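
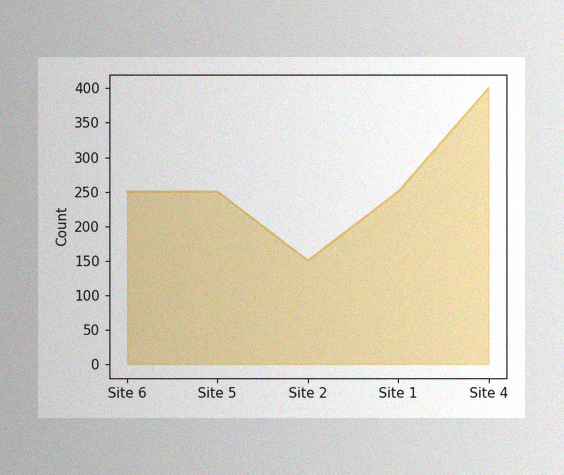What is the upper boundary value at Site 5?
250

The image has some photo noise and uneven lighting. At Site 5 the upper boundary is at 250.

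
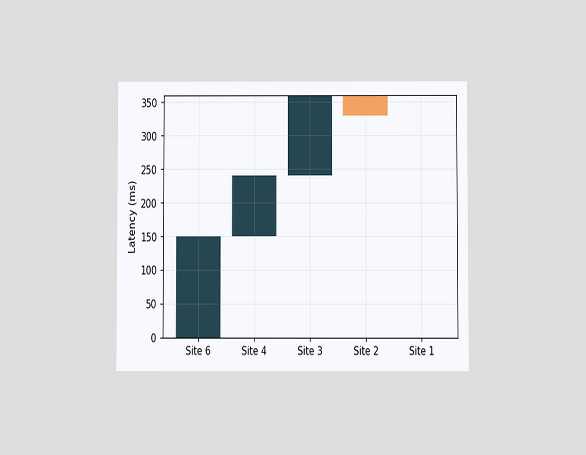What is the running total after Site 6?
150ms

The chart is viewed slightly from below. After Site 6 the running total reaches 150ms.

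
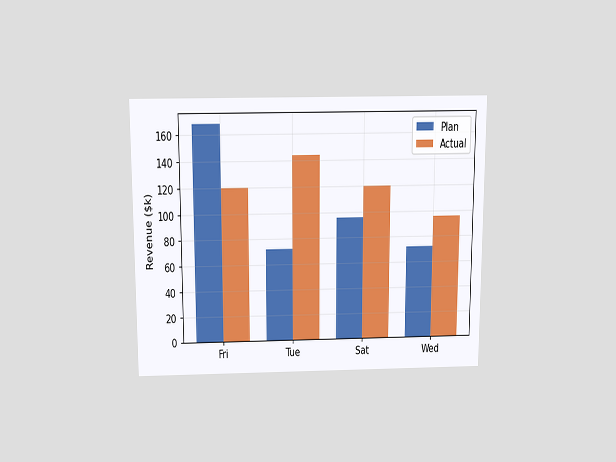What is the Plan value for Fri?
$168k

The chart is viewed slightly from above. The Plan bar at Fri reaches $168k on the y-axis.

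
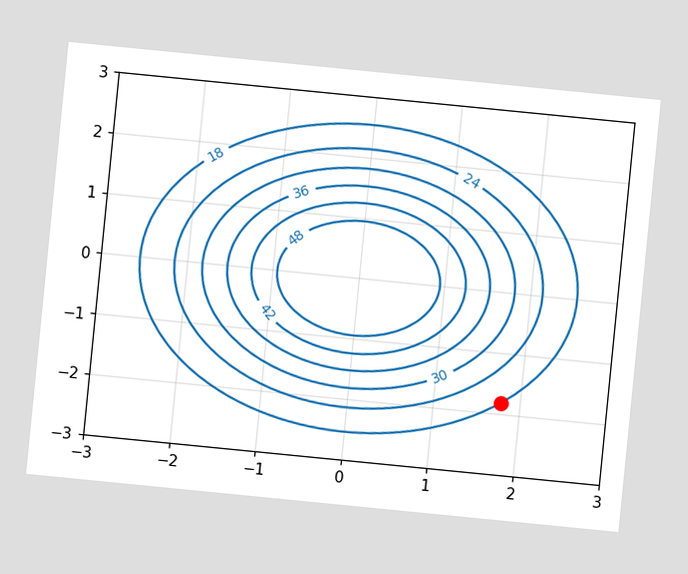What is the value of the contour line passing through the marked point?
The chart is tilted about 6° clockwise. The marked point sits on the contour labelled 18.

18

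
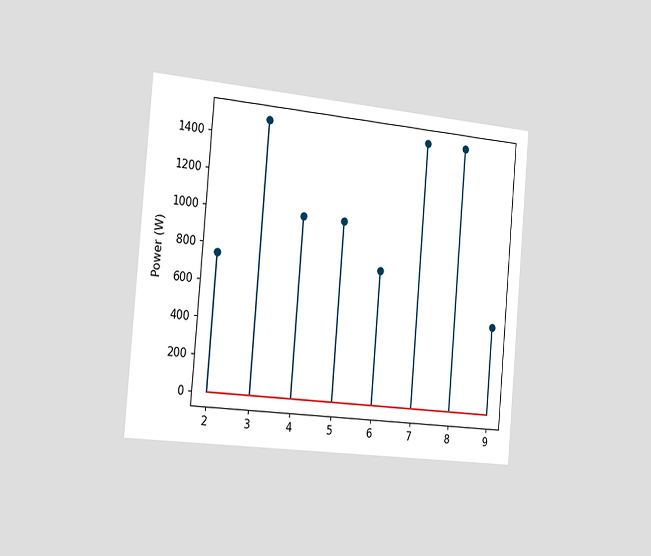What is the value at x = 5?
1000W

The chart is tilted about 5° clockwise and viewed slightly from the left. The stem at x=5 reaches 1000W.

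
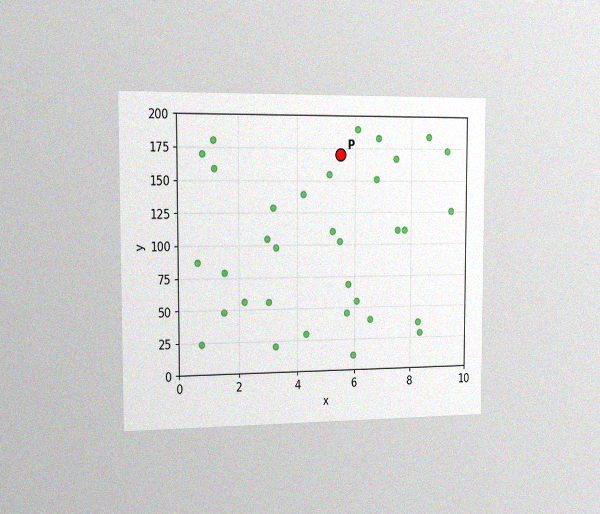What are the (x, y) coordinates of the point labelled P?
The chart is viewed slightly from the left, with some photo noise. Following the gridlines from P to each axis, P sits at (5.5, 170).

(5.5, 170)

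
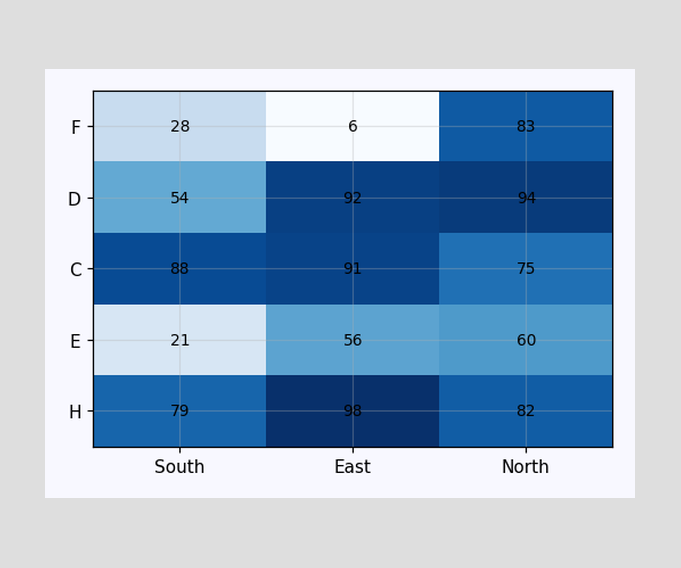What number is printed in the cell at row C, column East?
91

The (C, East) cell reads 91.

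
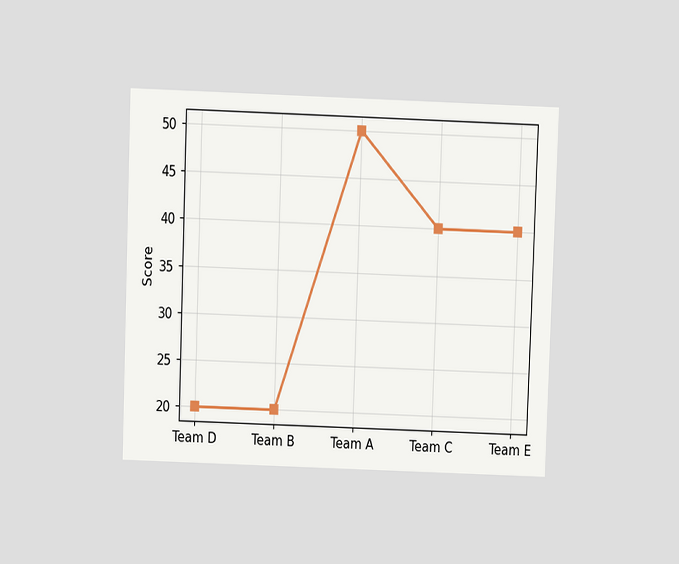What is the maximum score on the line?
The chart is tilted about 2° clockwise and viewed at a slight angle. The highest point is at Team A, and reading across to the y-axis gives 50.

50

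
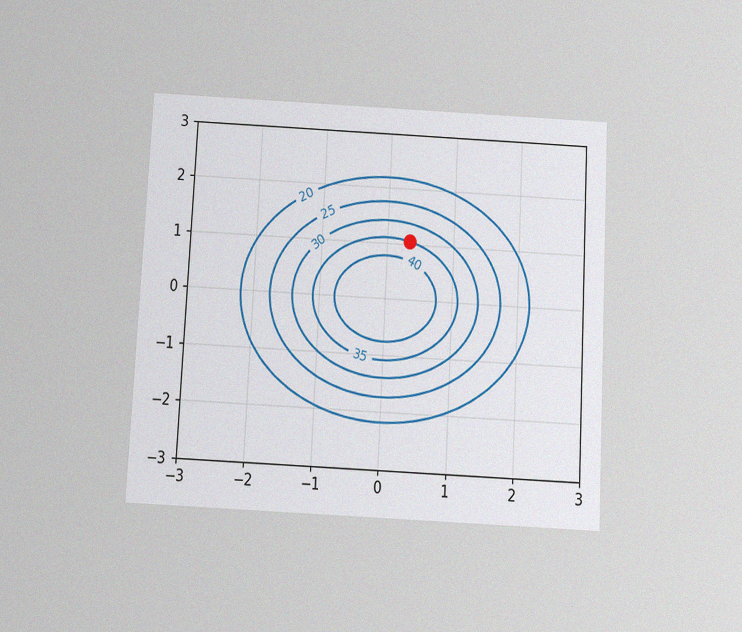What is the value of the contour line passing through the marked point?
The chart is tilted about 3° clockwise and viewed slightly from below, with some photo noise. The marked point sits on the contour labelled 35.

35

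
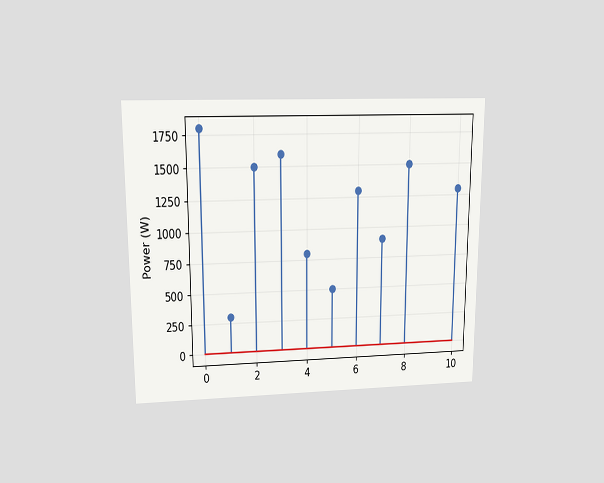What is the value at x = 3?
1600W

The chart is viewed slightly from above. The stem at x=3 reaches 1600W.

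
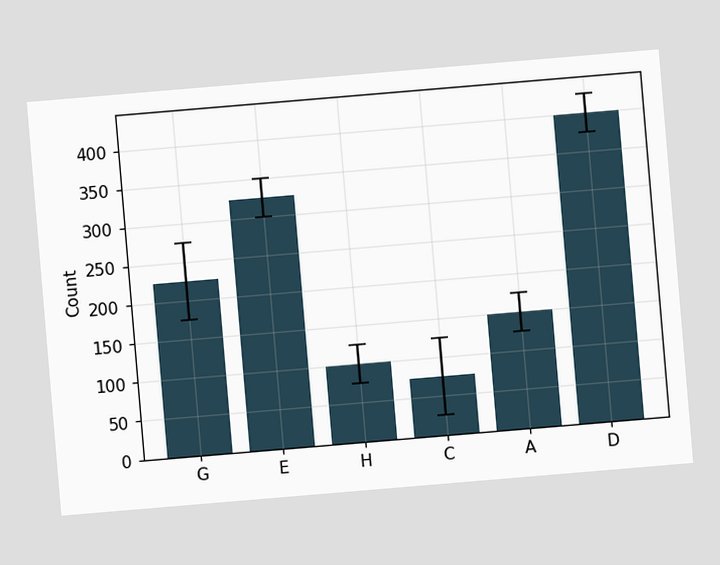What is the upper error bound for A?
175

The chart is tilted about 5° counter-clockwise. The A bar's upper whisker reaches 175.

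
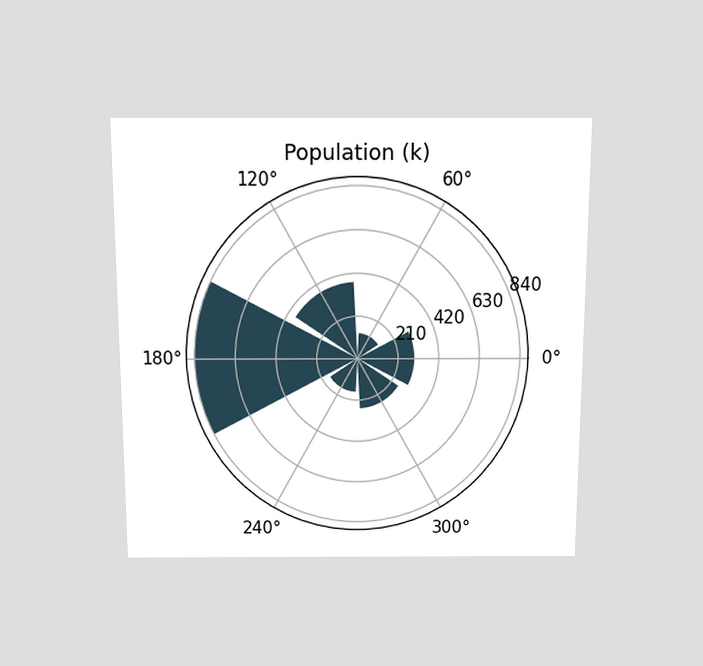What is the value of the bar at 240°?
The chart is viewed slightly from above. The bar at 240° reaches 168k on the radial axis.

168k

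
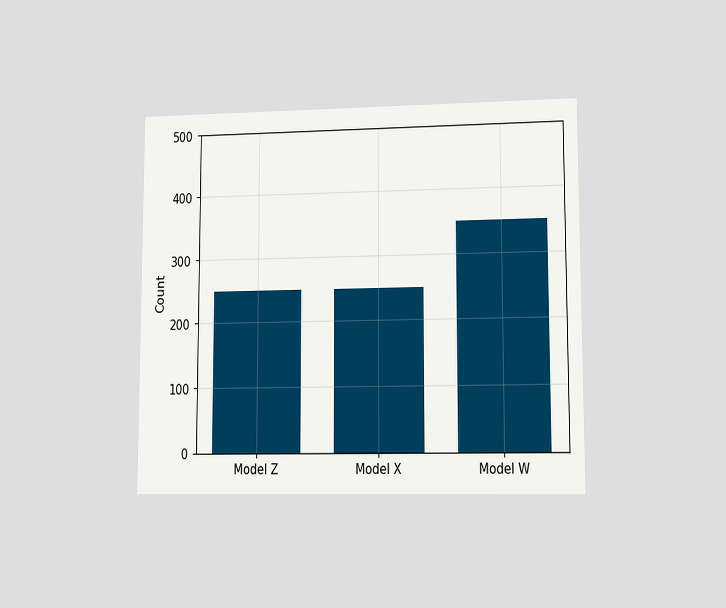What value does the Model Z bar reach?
The chart is viewed at a slight angle. Reading along the chart's y-axis, the Model Z bar reaches 250.

250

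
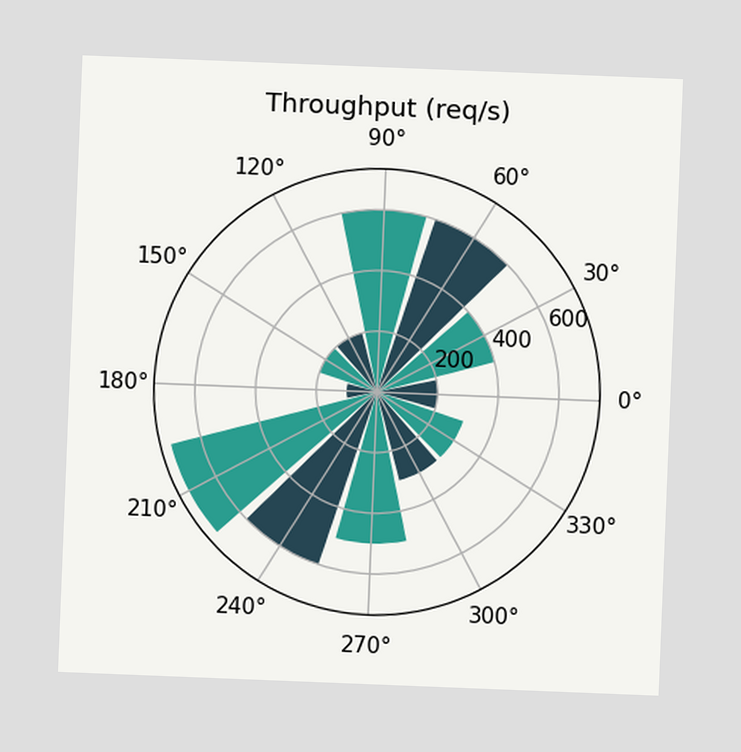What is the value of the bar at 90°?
600req/s

The chart is tilted about 2° clockwise. The bar at 90° reaches 600req/s on the radial axis.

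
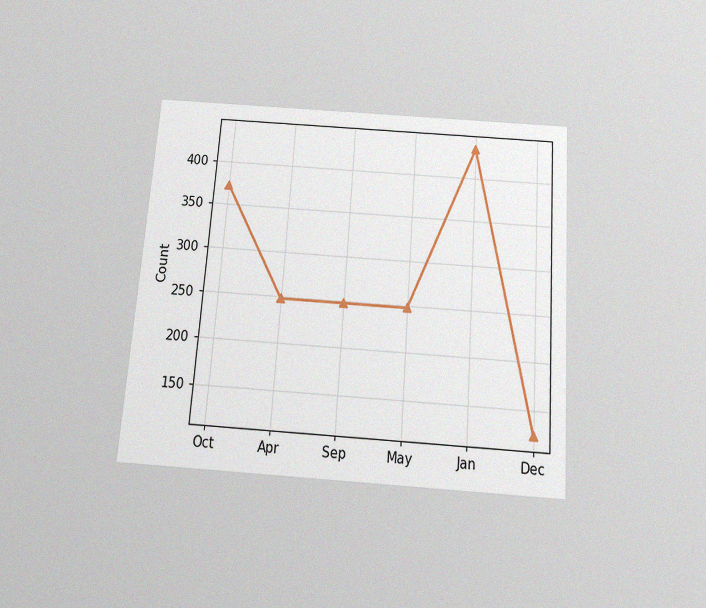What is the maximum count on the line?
The chart is tilted about 4° clockwise and viewed slightly from below, with some photo noise. The highest point is at Jan, and reading across to the y-axis gives 434.

434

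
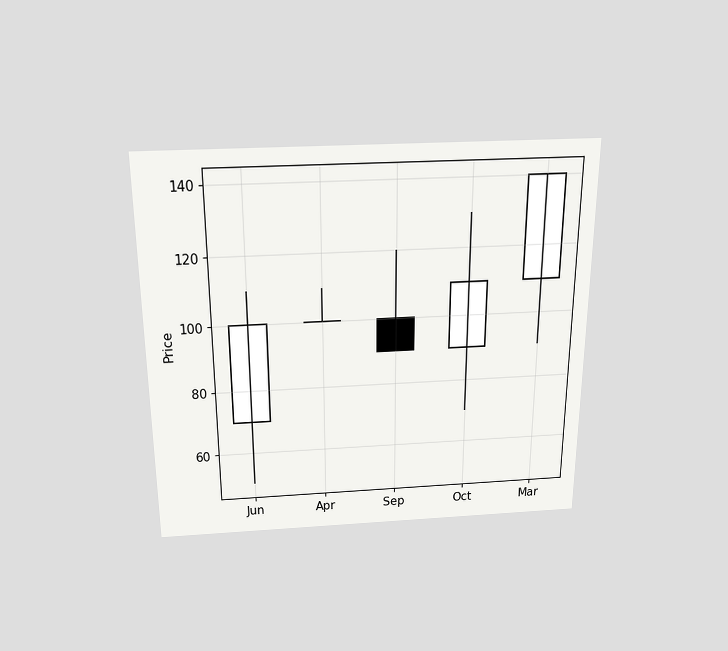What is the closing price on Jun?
The chart is viewed slightly from above. The Jun candle closes at 100.

100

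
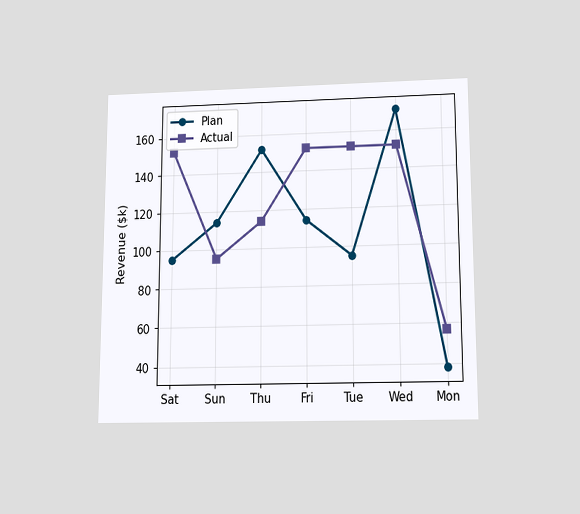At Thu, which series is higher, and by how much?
The chart is viewed slightly from below. At Thu, Plan sits above the other line by $38k.

Plan, by $38k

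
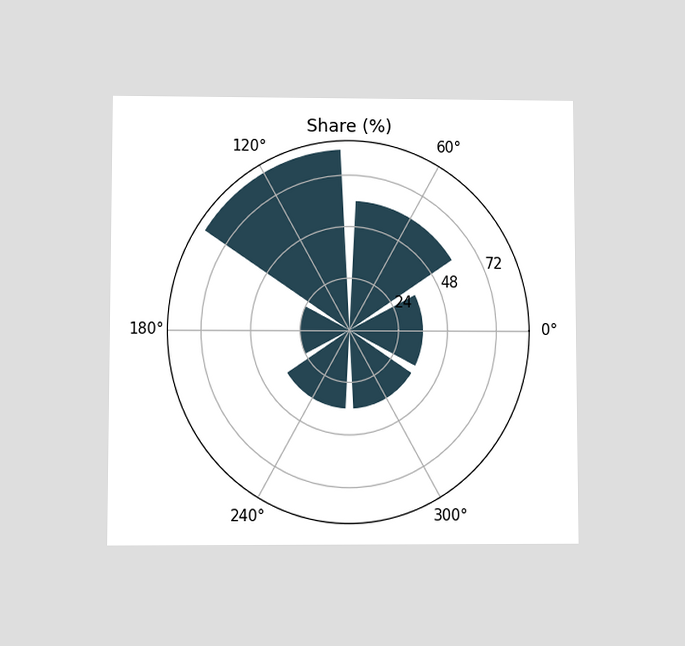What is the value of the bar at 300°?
36%

The chart is viewed at a slight angle. The bar at 300° reaches 36% on the radial axis.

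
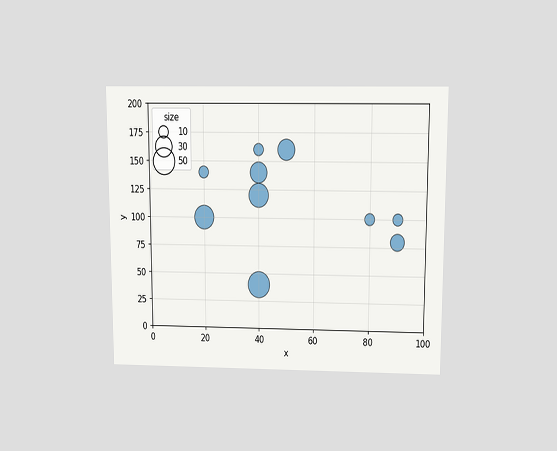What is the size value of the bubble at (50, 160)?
30

The chart is viewed slightly from above. Matching the bubble at (50, 160) against the size legend gives 30.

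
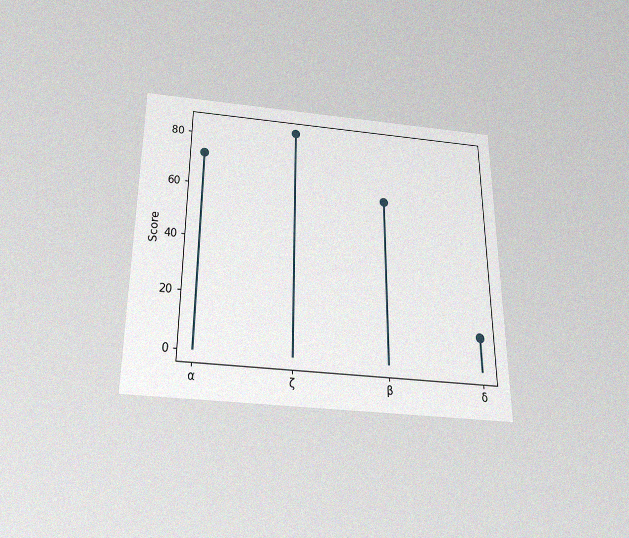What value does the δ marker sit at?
The chart is viewed slightly from below, with some photo noise. The δ marker sits at 12.

12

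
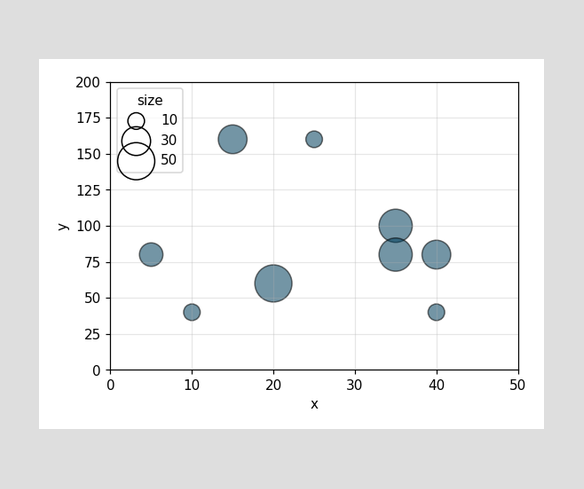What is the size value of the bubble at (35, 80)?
Matching the bubble at (35, 80) against the size legend gives 40.

40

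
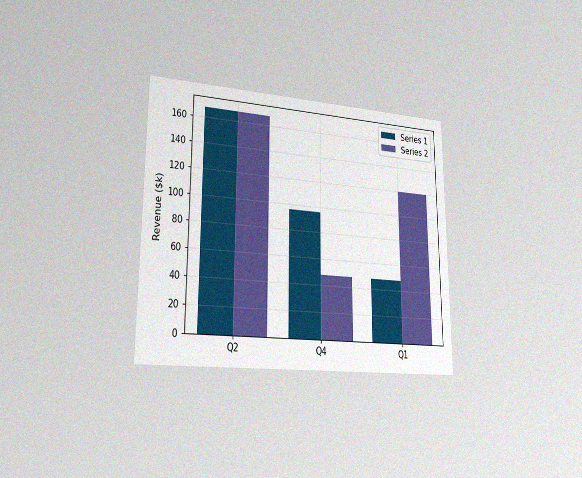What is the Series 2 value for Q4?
$48k

The chart is viewed slightly from the left, with some photo noise. The Series 2 bar at Q4 reaches $48k on the y-axis.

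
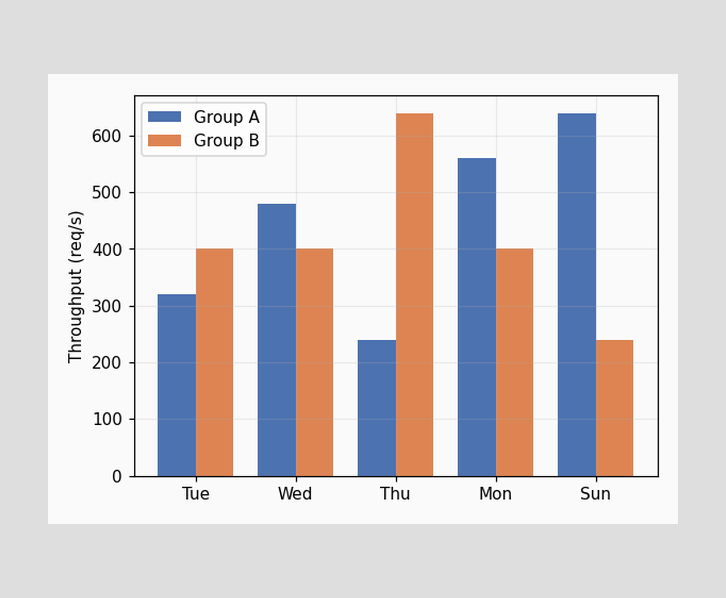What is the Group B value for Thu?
640req/s

The Group B bar at Thu reaches 640req/s on the y-axis.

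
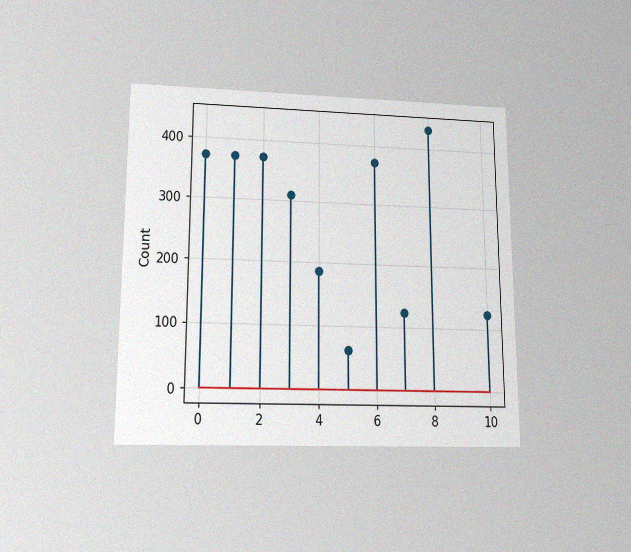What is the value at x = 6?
372

The chart is viewed slightly from below, with some photo noise. The stem at x=6 reaches 372.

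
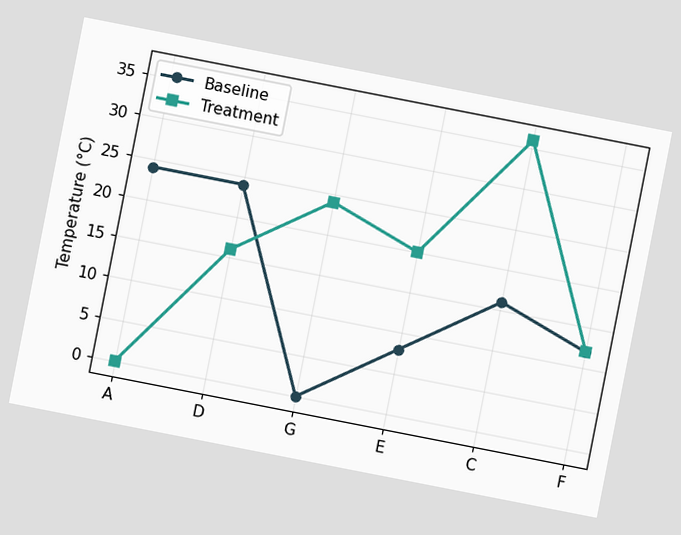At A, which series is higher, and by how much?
Baseline, by 24°C

The chart is tilted about 11° clockwise. At A, Baseline sits above the other line by 24°C.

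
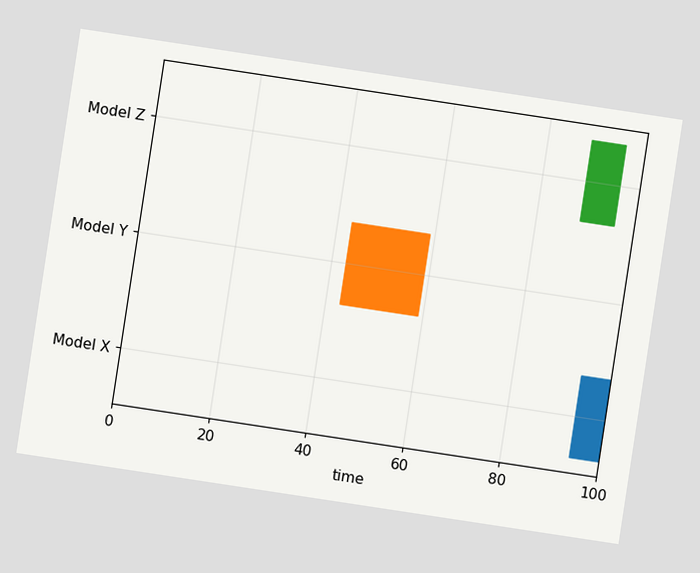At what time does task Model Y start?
43

The chart is tilted about 9° clockwise. The Model Y bar begins at t=43.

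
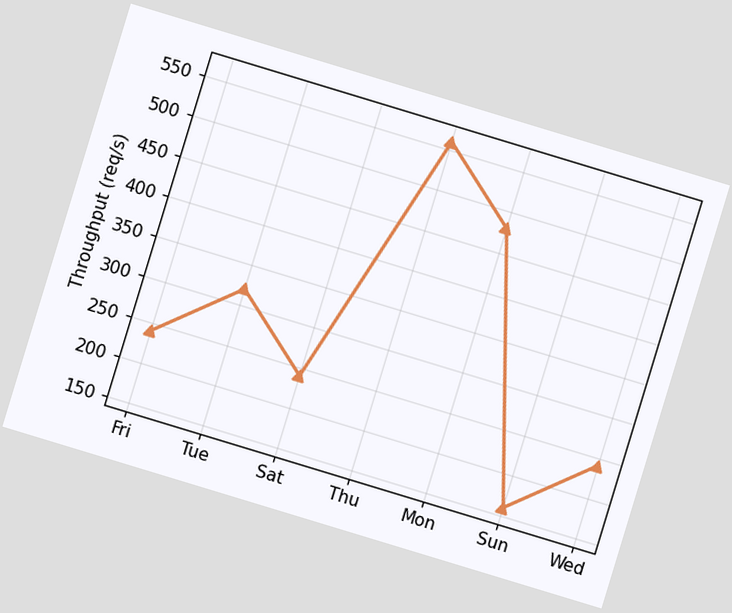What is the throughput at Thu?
560req/s

The chart is tilted about 17° clockwise. At Thu, the line is at 560req/s.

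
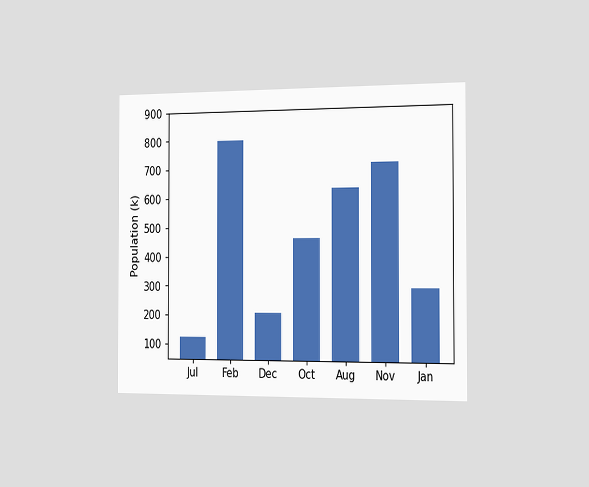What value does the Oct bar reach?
The chart is viewed slightly from the right. Reading along the chart's y-axis, the Oct bar reaches 462k.

462k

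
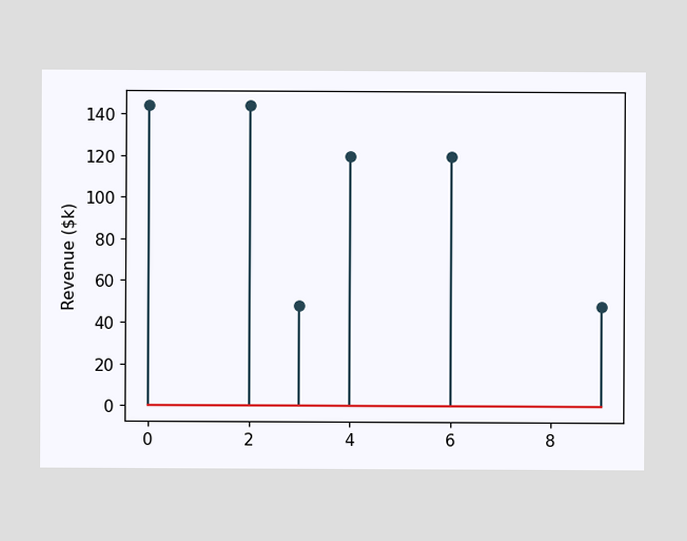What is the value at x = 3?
$48k

The stem at x=3 reaches $48k.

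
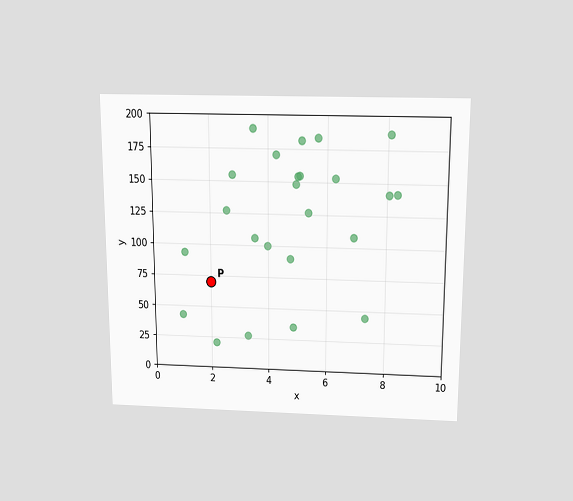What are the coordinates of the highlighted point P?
The chart is viewed slightly from above. Following the gridlines from P to each axis, P sits at (2, 70).

(2, 70)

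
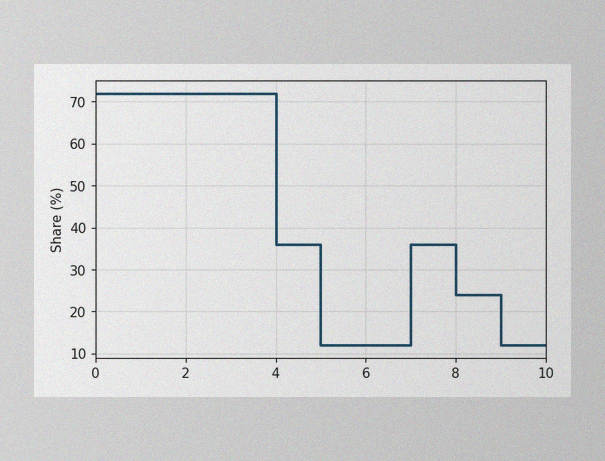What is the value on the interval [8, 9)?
The image has some photo noise and uneven lighting. On [8, 9) the step sits at 24%.

24%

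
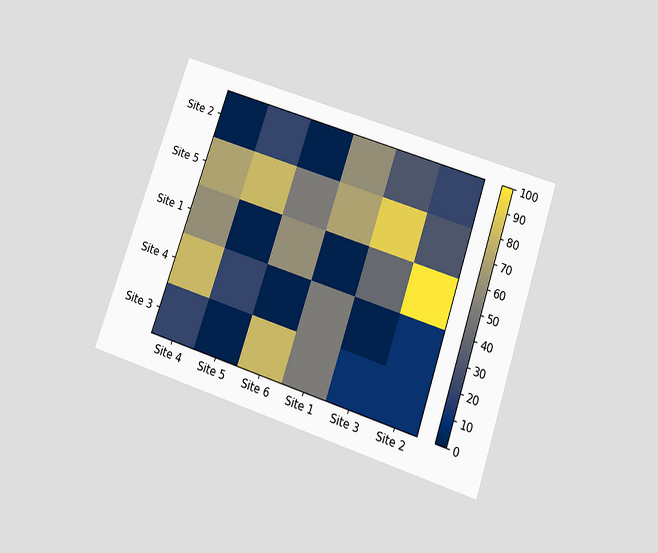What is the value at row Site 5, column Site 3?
The chart is tilted about 19° clockwise and viewed slightly from below. Matching cell (Site 5, Site 3) against the colorbar gives 90.

90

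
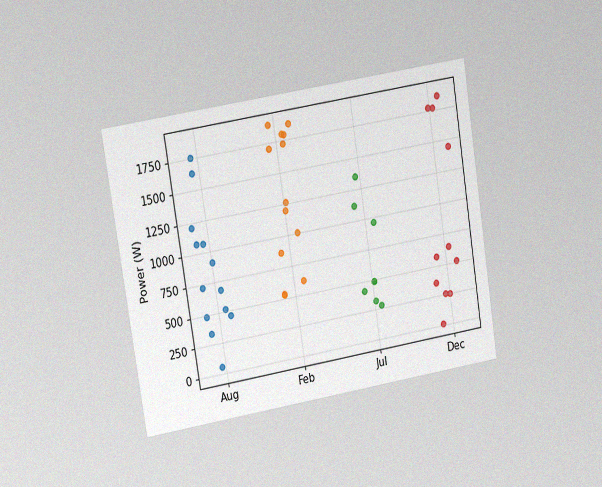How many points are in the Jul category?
8

The chart is tilted about 9° counter-clockwise and viewed at a slight angle, with some photo noise. Counting the markers in the Jul column gives 8.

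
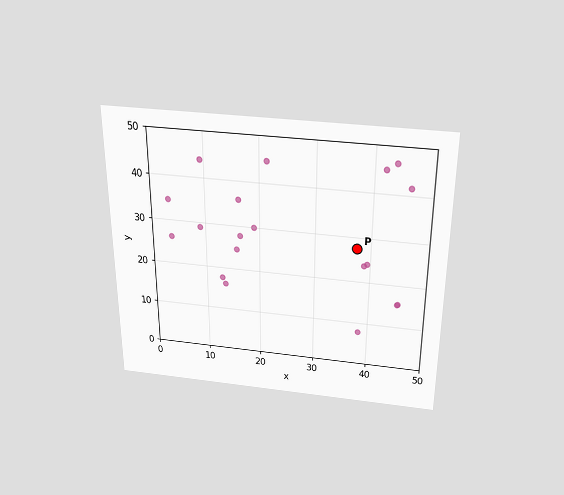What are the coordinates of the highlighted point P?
The chart is viewed slightly from above. Following the gridlines from P to each axis, P sits at (37.5, 27.5).

(37.5, 27.5)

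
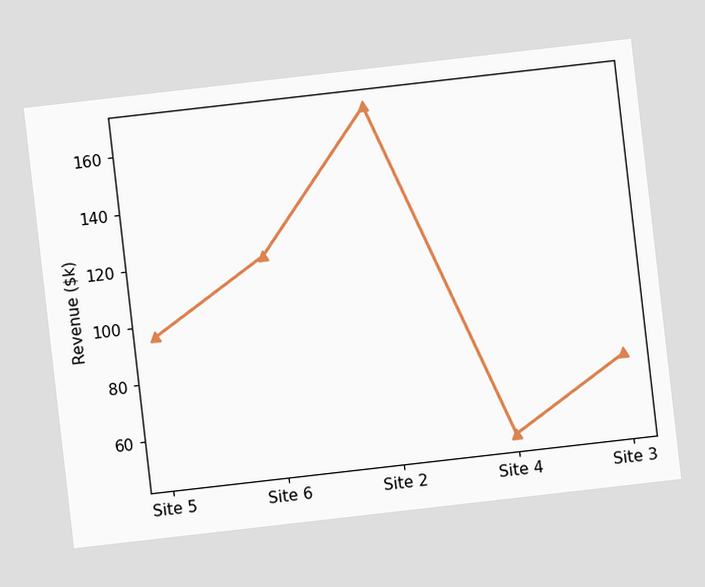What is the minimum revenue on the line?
$48k

The chart is tilted about 7° counter-clockwise. The lowest point is at Site 4, and reading across to the y-axis gives $48k.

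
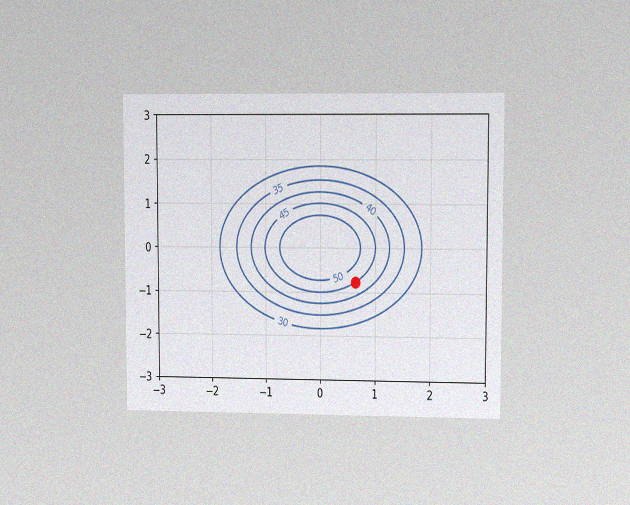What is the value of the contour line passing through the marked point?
45

The chart is viewed at a slight angle, with some photo noise. The marked point sits on the contour labelled 45.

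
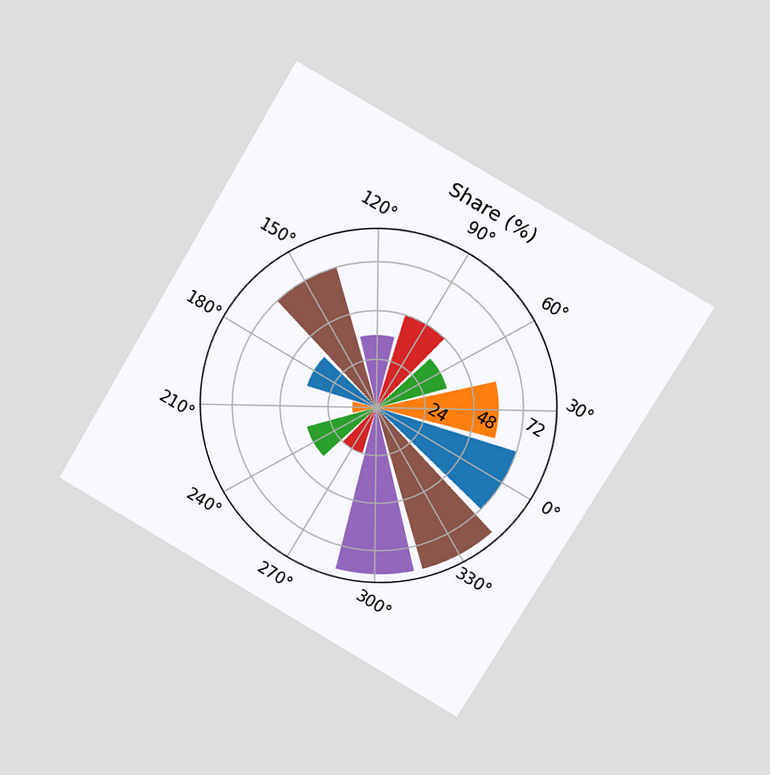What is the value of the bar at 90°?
The chart is tilted about 31° clockwise and viewed at a slight angle. The bar at 90° reaches 48% on the radial axis.

48%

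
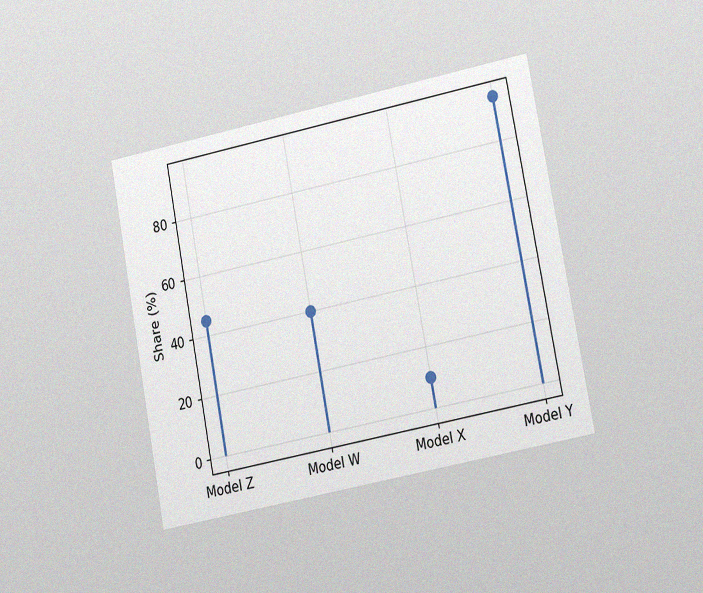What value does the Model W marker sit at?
40%

The chart is tilted about 11° counter-clockwise and viewed slightly from the right, with some photo noise. The Model W marker sits at 40%.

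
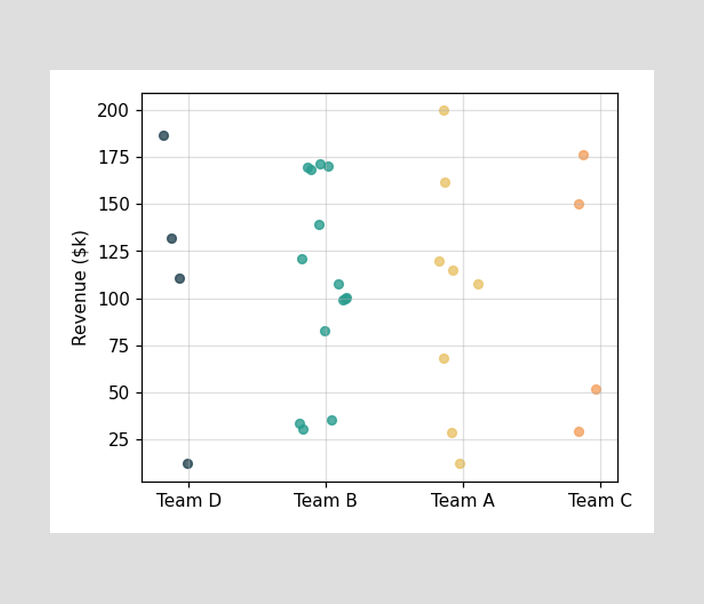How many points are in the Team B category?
14

Counting the markers in the Team B column gives 14.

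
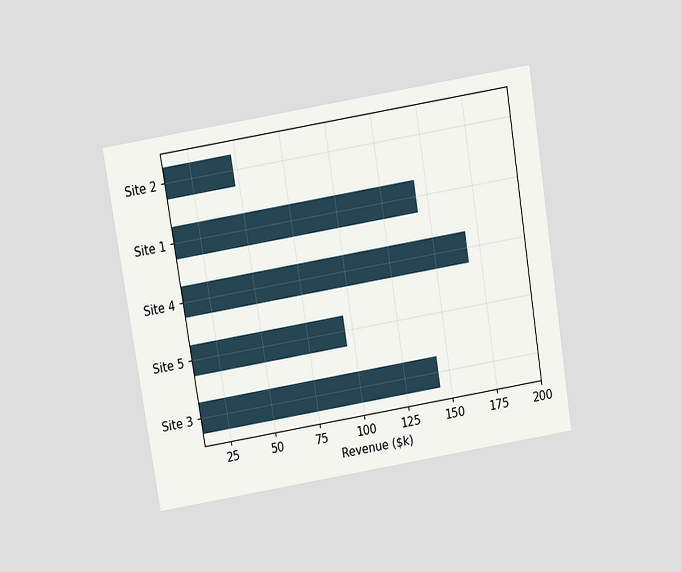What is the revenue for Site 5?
The chart is tilted about 9° counter-clockwise and viewed slightly from above. Reading along the chart's x-axis, the Site 5 bar reaches $96k.

$96k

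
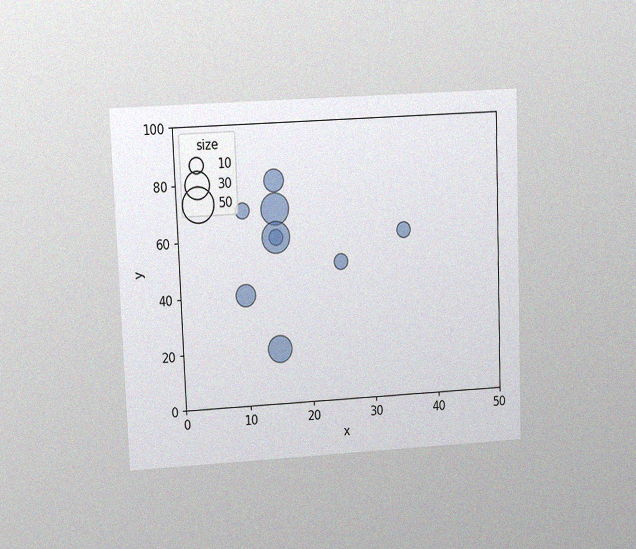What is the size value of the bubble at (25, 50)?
The chart is tilted about 2° counter-clockwise and viewed at a slight angle, with some photo noise. Matching the bubble at (25, 50) against the size legend gives 10.

10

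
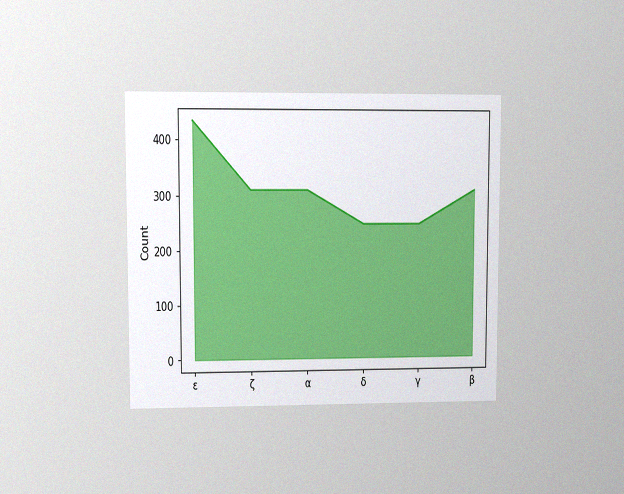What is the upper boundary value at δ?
248

The chart is viewed at a slight angle, with some photo noise. At δ the upper boundary is at 248.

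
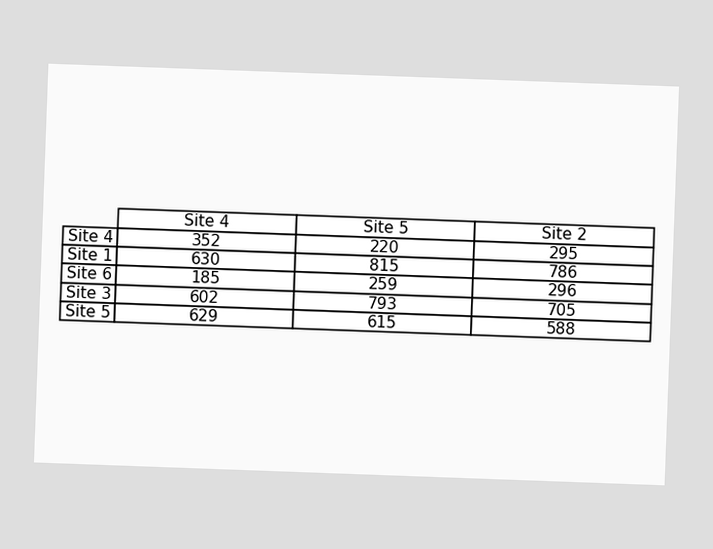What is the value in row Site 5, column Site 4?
629

The chart is tilted about 2° clockwise. The (Site 5, Site 4) cell reads 629.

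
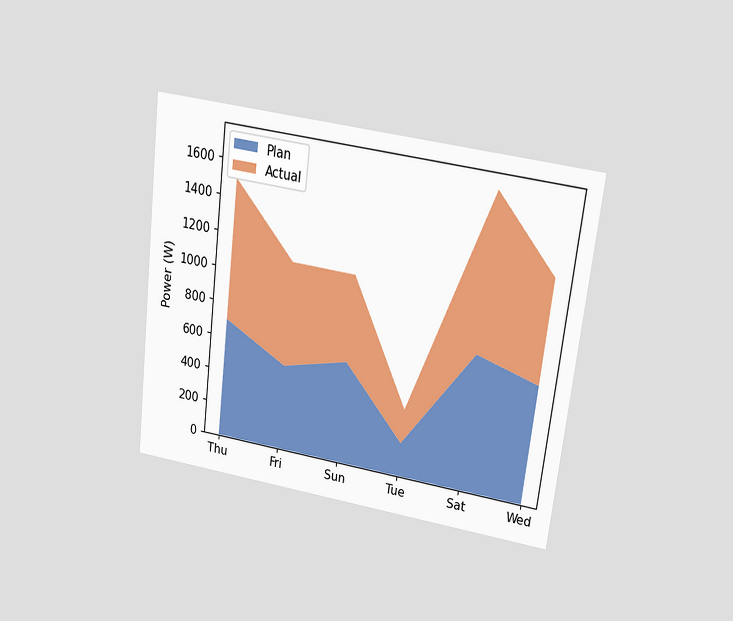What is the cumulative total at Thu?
1500W

The chart is tilted about 7° clockwise and viewed slightly from above. The stacked total at Thu reaches 1500W.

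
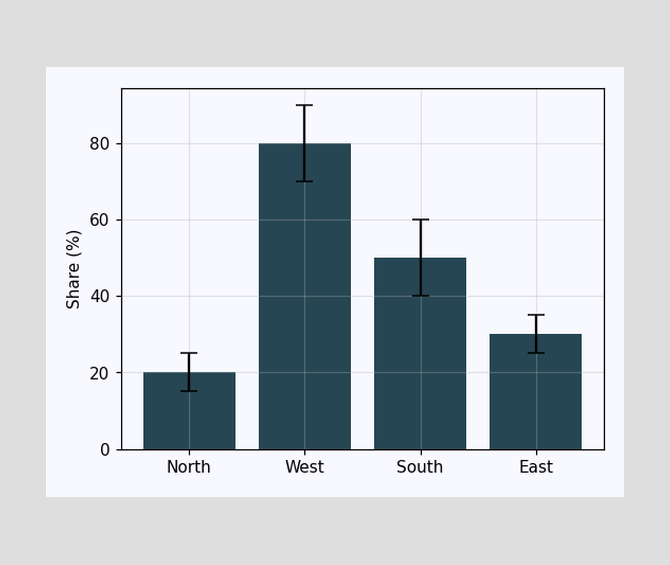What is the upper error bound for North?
25%

The North bar's upper whisker reaches 25%.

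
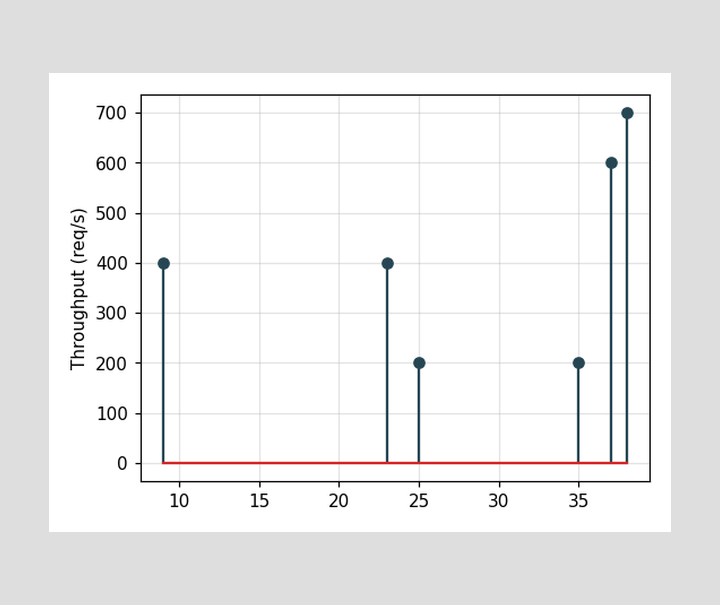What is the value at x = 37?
The stem at x=37 reaches 600req/s.

600req/s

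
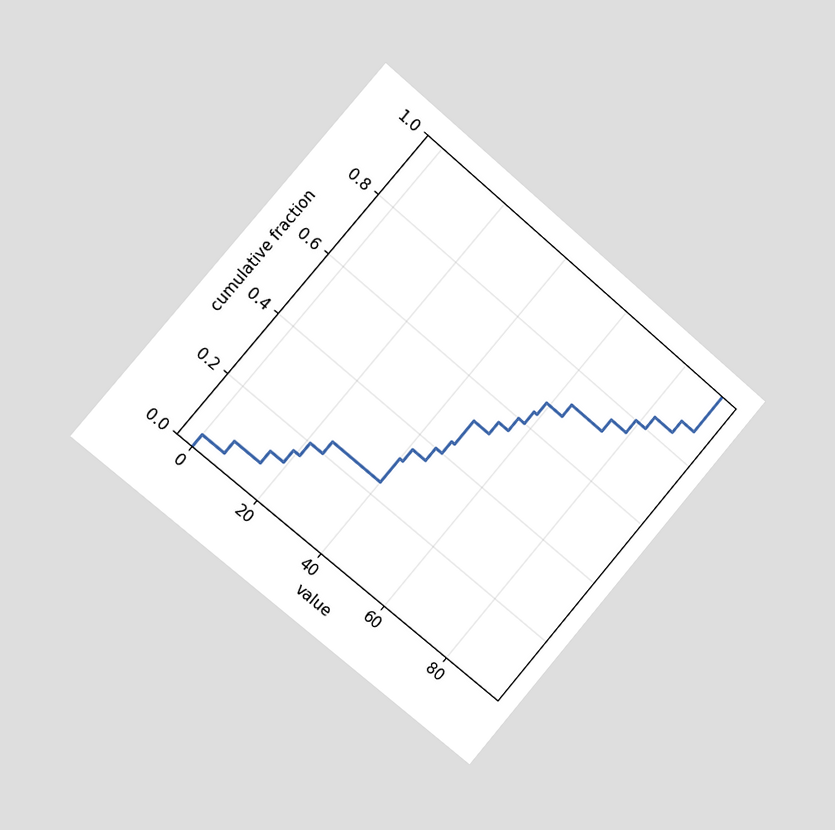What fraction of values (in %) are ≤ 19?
The chart is tilted about 40° clockwise and viewed slightly from the left. At x=19 the ECDF step is at 16%.

16%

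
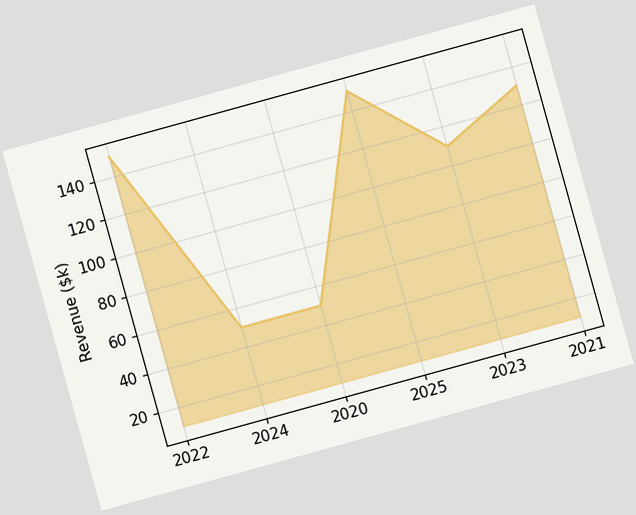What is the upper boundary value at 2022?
$150k

The chart is tilted about 15° counter-clockwise. At 2022 the upper boundary is at $150k.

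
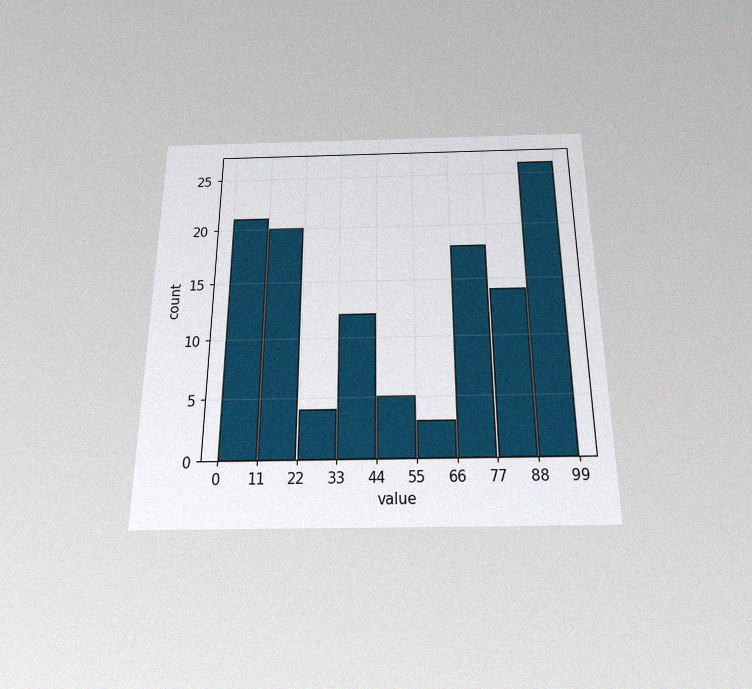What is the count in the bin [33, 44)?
The chart is viewed slightly from below, with some photo noise. The [33, 44) bin has height 12.

12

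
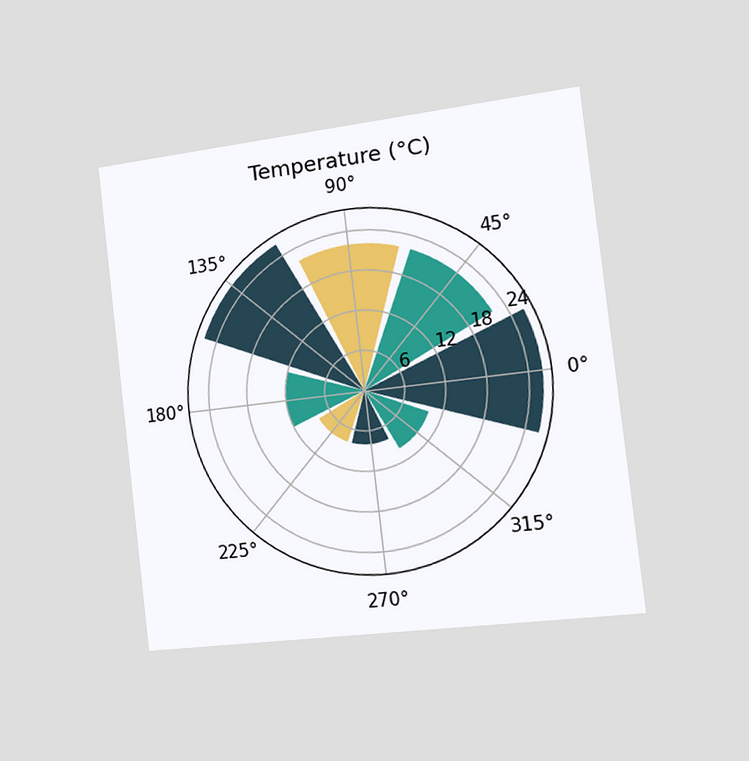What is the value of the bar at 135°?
The chart is tilted about 7° counter-clockwise and viewed slightly from the right. The bar at 135° reaches 26°C on the radial axis.

26°C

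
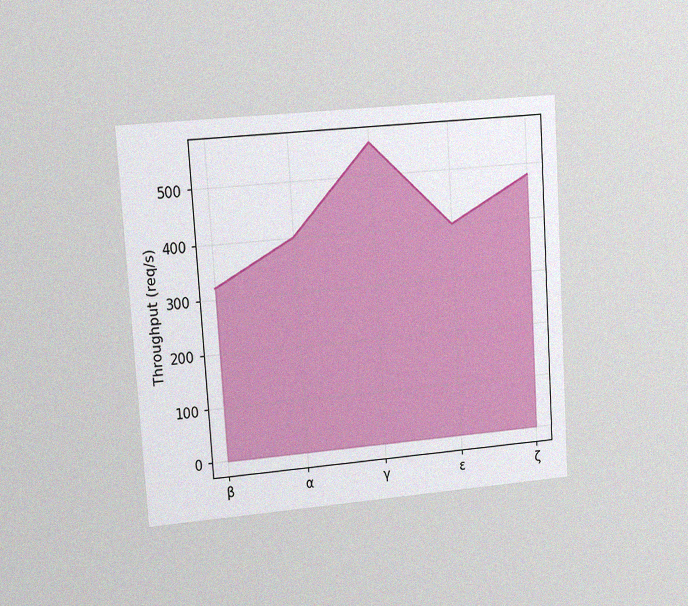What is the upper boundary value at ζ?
The chart is tilted about 4° counter-clockwise and viewed at a slight angle, with some photo noise. At ζ the upper boundary is at 480req/s.

480req/s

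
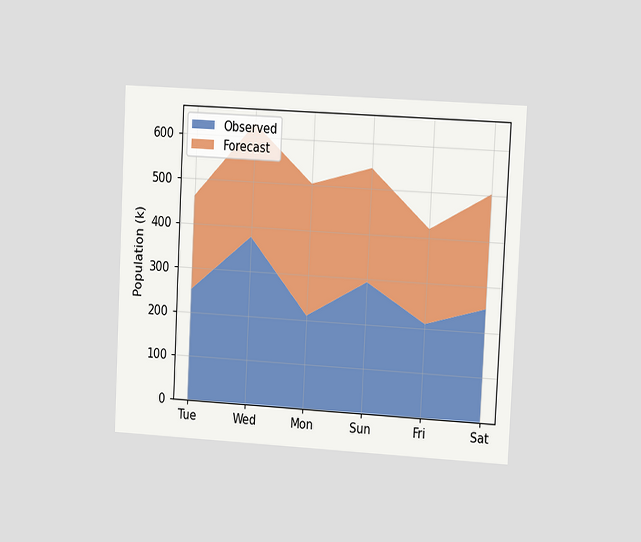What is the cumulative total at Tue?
462k

The chart is tilted about 3° clockwise and viewed slightly from the right. The stacked total at Tue reaches 462k.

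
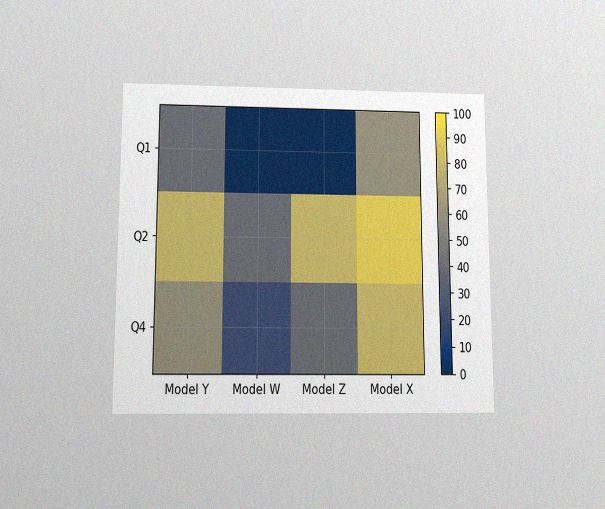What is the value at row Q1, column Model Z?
The chart is viewed slightly from below, with some photo noise. Matching cell (Q1, Model Z) against the colorbar gives 0.

0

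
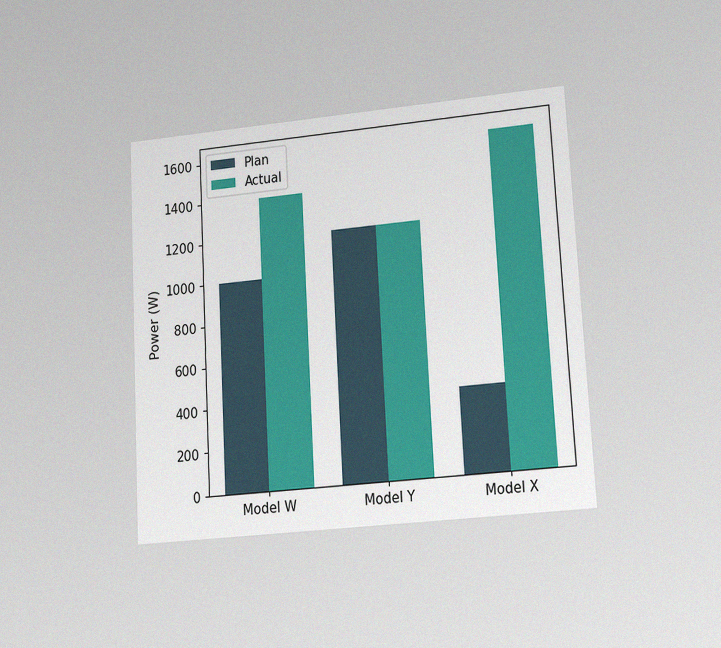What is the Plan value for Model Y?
1200W

The chart is tilted about 3° counter-clockwise and viewed at a slight angle, with some photo noise. The Plan bar at Model Y reaches 1200W on the y-axis.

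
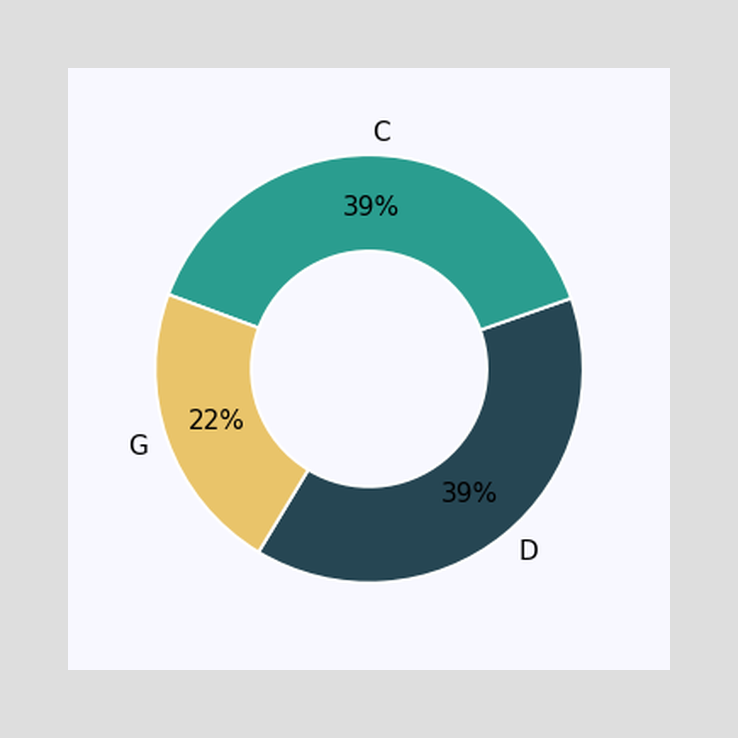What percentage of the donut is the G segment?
22%

The G segment takes up 22% of the ring.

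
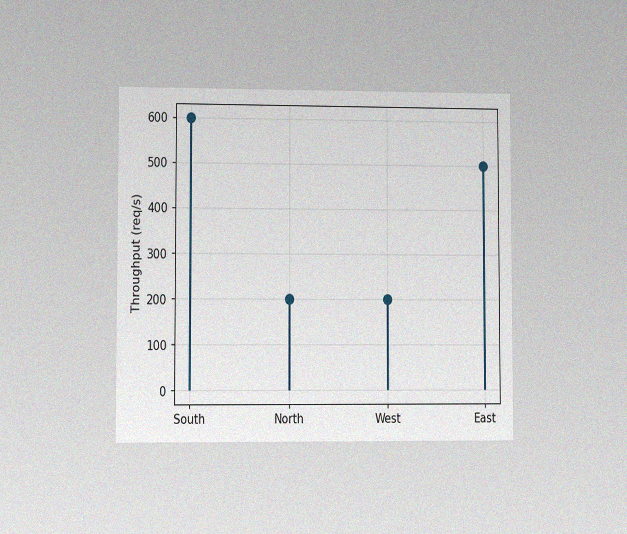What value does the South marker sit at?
600req/s

The chart is viewed at a slight angle, with some photo noise. The South marker sits at 600req/s.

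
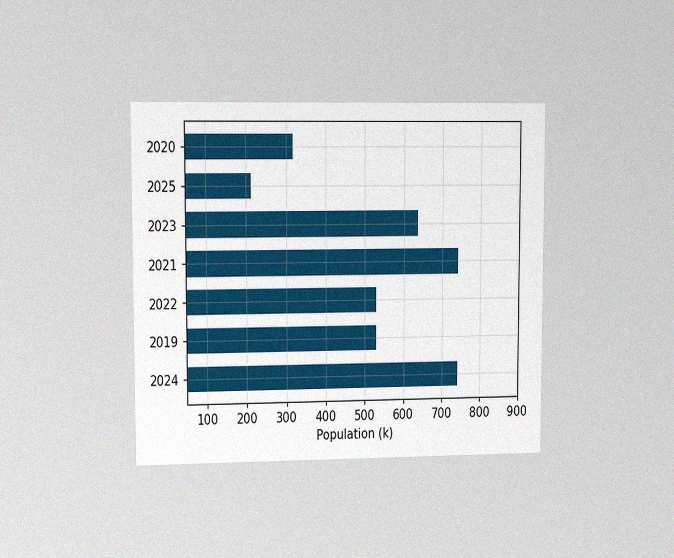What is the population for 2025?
212k

The chart is viewed at a slight angle, with some photo noise. Reading along the chart's x-axis, the 2025 bar reaches 212k.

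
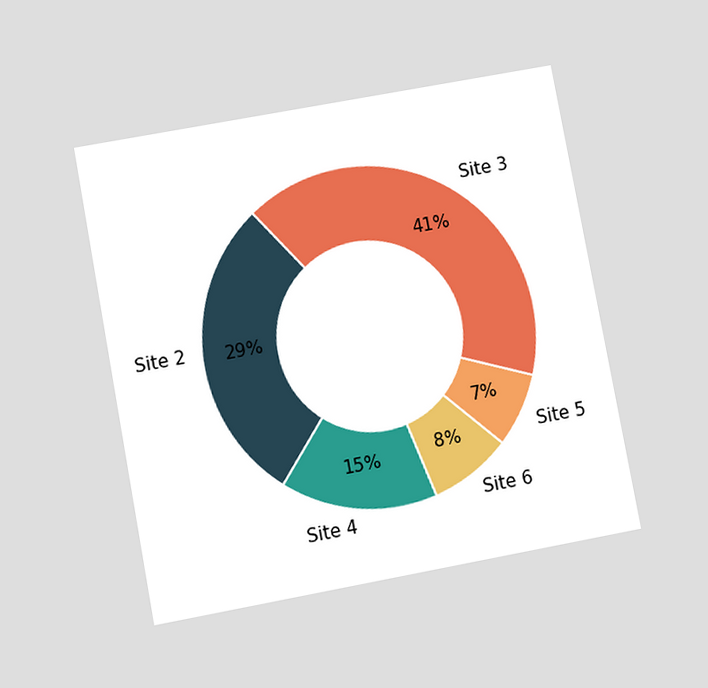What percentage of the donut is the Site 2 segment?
The chart is tilted about 11° counter-clockwise and viewed at a slight angle. The Site 2 segment takes up 29% of the ring.

29%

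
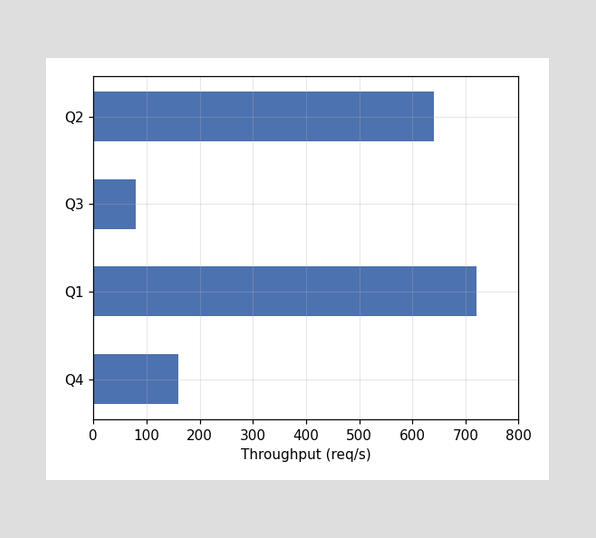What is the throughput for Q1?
Reading along the chart's x-axis, the Q1 bar reaches 720req/s.

720req/s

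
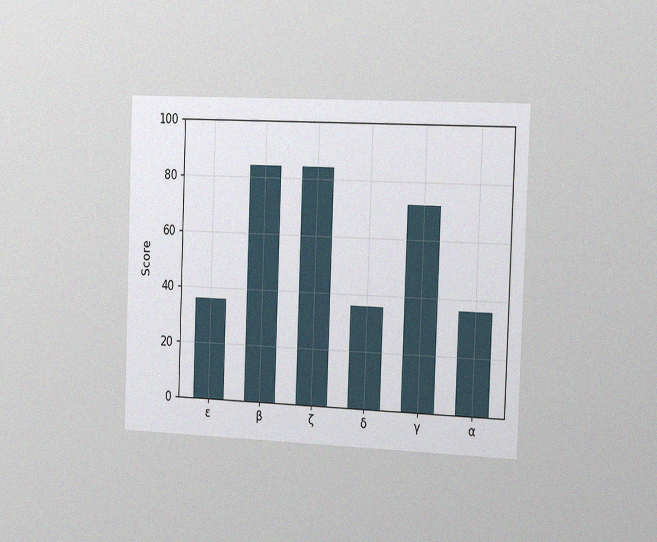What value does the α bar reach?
The chart is tilted about 2° clockwise and viewed slightly from the right, with some photo noise. Reading along the chart's y-axis, the α bar reaches 36.

36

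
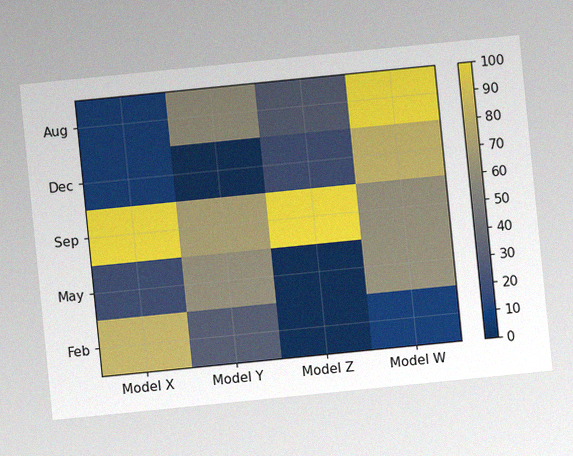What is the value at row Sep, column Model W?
60

The chart is tilted about 6° counter-clockwise, with some photo noise. Matching cell (Sep, Model W) against the colorbar gives 60.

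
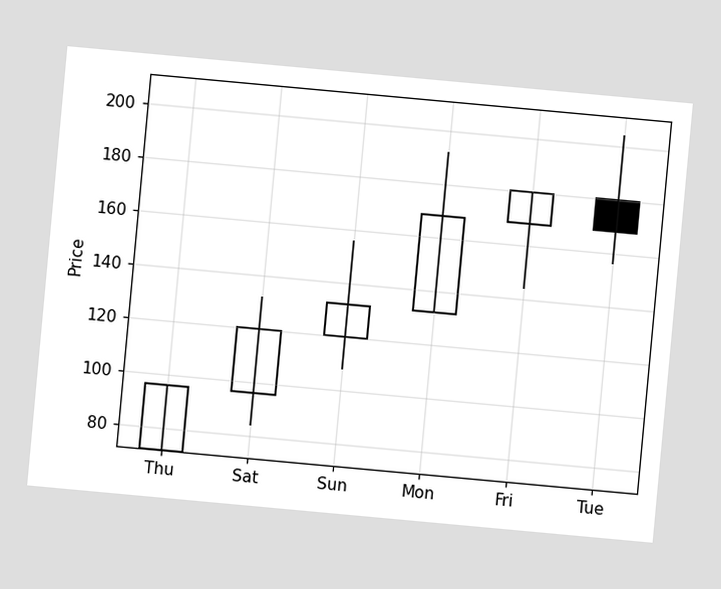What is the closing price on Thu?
96

The chart is tilted about 5° clockwise. The Thu candle closes at 96.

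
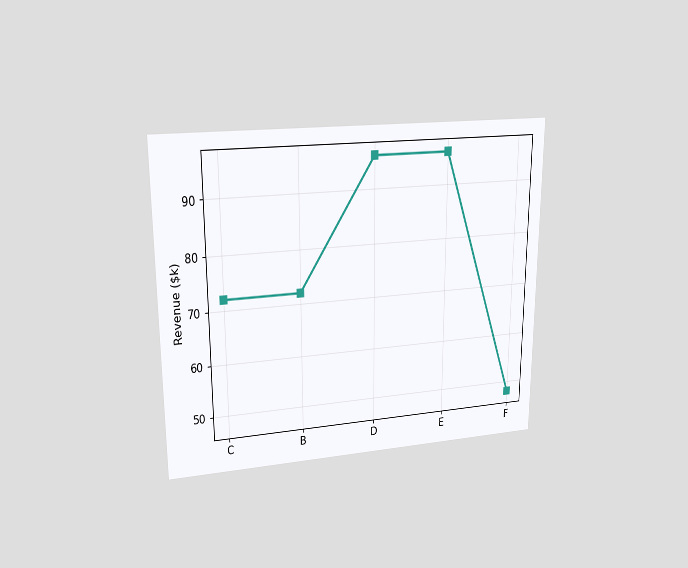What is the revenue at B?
$72k

The chart is viewed at a slight angle. At B, the line is at $72k.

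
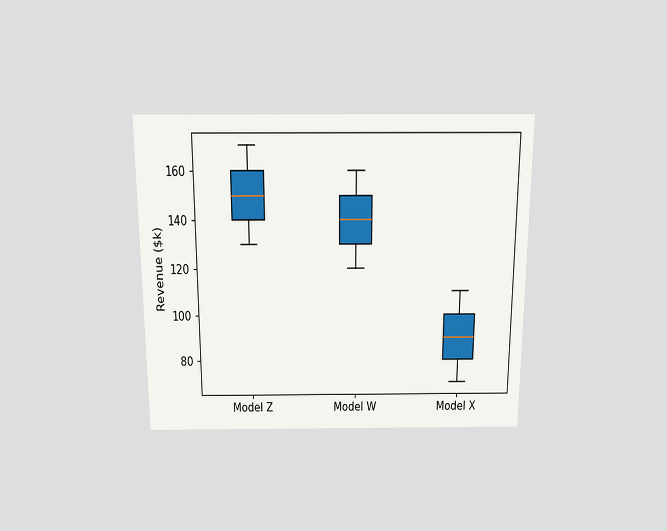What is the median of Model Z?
$150k

The chart is viewed slightly from above. The median line in the Model Z box sits at $150k.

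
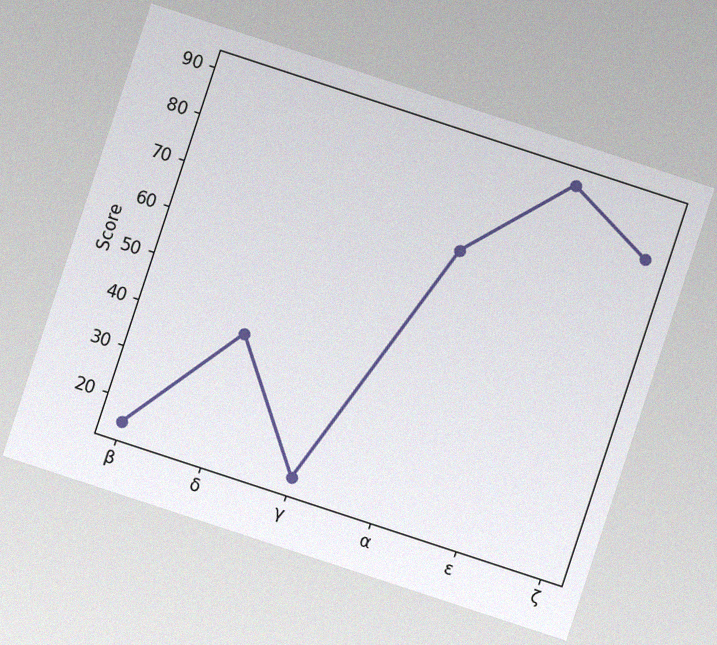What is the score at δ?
The chart is tilted about 18° clockwise, with some photo noise. At δ, the line is at 40.

40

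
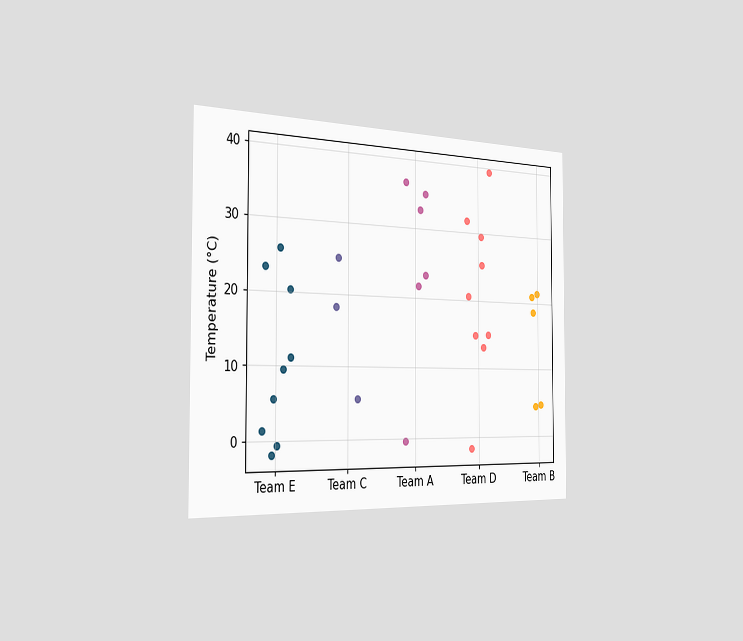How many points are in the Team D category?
9

The chart is viewed slightly from the left. Counting the markers in the Team D column gives 9.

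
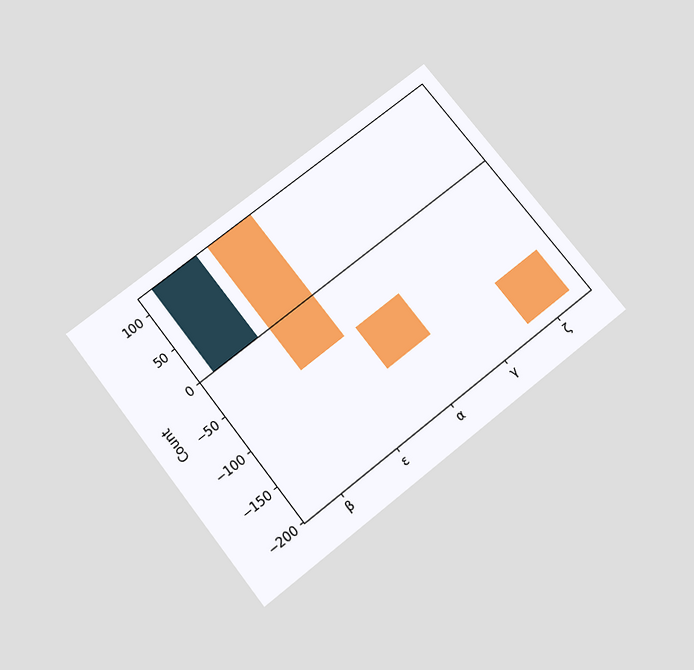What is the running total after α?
The chart is tilted about 38° counter-clockwise and viewed slightly from below. After α the running total reaches -124.

-124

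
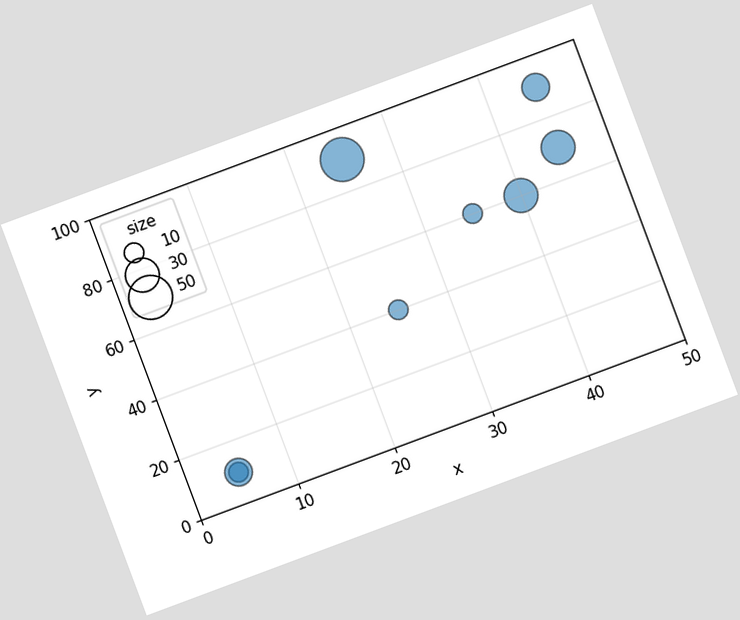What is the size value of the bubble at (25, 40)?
10

The chart is tilted about 20° counter-clockwise. Matching the bubble at (25, 40) against the size legend gives 10.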